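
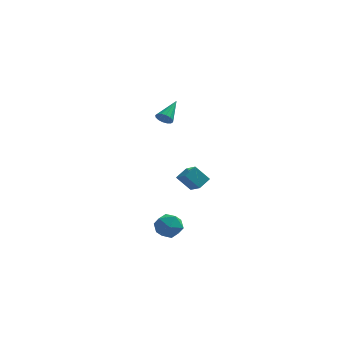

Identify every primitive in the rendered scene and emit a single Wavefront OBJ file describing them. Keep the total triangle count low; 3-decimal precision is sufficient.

v -3.363 1.674 2.488
v -2.855 1.464 2.511
v -2.857 2.986 3.332
v -2.86 1.619 2.272
v -2.999 1.789 2.091
v -3.236 1.929 2.017
v -3.507 2 2.068
v -3.739 1.984 2.232
v -3.87 1.885 2.464
v -3.866 1.729 2.703
v -3.726 1.559 2.884
v -3.49 1.42 2.958
v -3.219 1.349 2.907
v -2.986 1.365 2.743
v -2.469 -3.181 -3.335
v -1.719 -3.345 -2.837
v -2.881 -4.595 -3.183
v -2.131 -4.759 -2.685
v -2.798 -4.233 -2.347
v -2.544 -3.359 -2.441
v -2.056 -4.581 -3.579
v -1.802 -3.707 -3.673
v -1.464 -4.211 -2.988
v -1.922 -3.995 -2.227
v -2.678 -3.945 -3.793
v -3.136 -3.729 -3.032
v -2.139 3.767 -4.115
v -1.505 2.921 -3.507
v -2.991 3.796 -3.187
v -2.357 2.949 -2.579
v -1.643 4.451 -3.681
v -1.009 3.604 -3.073
v -2.495 4.479 -2.753
v -1.861 3.633 -2.145
f 2 1 4
f 2 4 3
f 4 1 5
f 4 5 3
f 5 1 6
f 5 6 3
f 6 1 7
f 6 7 3
f 7 1 8
f 7 8 3
f 8 1 9
f 8 9 3
f 9 1 10
f 9 10 3
f 10 1 11
f 10 11 3
f 11 1 12
f 11 12 3
f 12 1 13
f 12 13 3
f 13 1 14
f 13 14 3
f 14 1 2
f 14 2 3
f 15 26 20
f 15 20 16
f 15 16 22
f 15 22 25
f 15 25 26
f 16 20 24
f 20 26 19
f 26 25 17
f 25 22 21
f 22 16 23
f 18 24 19
f 18 19 17
f 18 17 21
f 18 21 23
f 18 23 24
f 19 24 20
f 17 19 26
f 21 17 25
f 23 21 22
f 24 23 16
f 28 30 27
f 31 28 27
f 27 30 29
f 29 31 27
f 28 34 30
f 32 28 31
f 32 34 28
f 30 34 29
f 33 31 29
f 29 34 33
f 33 32 31
f 34 32 33



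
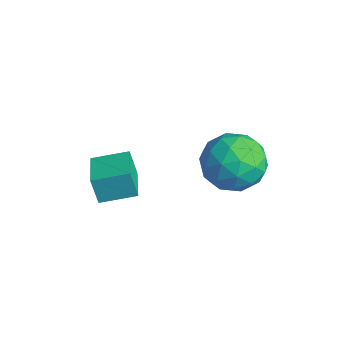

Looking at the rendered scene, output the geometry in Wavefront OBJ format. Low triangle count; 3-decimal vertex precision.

v -3.149 0.486 -1.716
v -3.33 0.368 -0.915
v -2.753 1.378 -1.494
v -2.934 1.259 -0.693
v -2.186 0.021 -1.567
v -2.367 -0.098 -0.766
v -1.79 0.912 -1.345
v -1.971 0.794 -0.544
v -0.785 3.394 -1.206
v -0.378 2.796 -0.663
v -1.822 3.604 -0.197
v -1.415 3.006 0.346
v -1.024 3.804 0.178
v -0.382 3.674 -0.446
v -1.818 2.726 -0.414
v -1.176 2.596 -1.038
v -1.016 2.383 -0.173
v -0.525 3.049 0.192
v -1.675 3.351 -1.052
v -1.184 4.017 -0.687
v -0.49 3.076 -1.023
v -1.71 3.324 0.163
v -1.48 3.792 0.064
v -1.241 3.441 0.383
v -0.493 3.592 -0.896
v -0.254 3.241 -0.577
v -0.633 3.833 -0.082
v -1.946 3.159 -0.283
v -1.707 2.808 0.036
v -0.959 2.959 -1.243
v -0.72 2.608 -0.924
v -1.567 2.567 -0.778
v -0.626 2.483 -0.416
v -1.236 2.606 0.177
v -1.472 2.442 -0.27
v -1.095 2.365 -0.636
v -0.338 2.874 -0.202
v -0.948 2.998 0.392
v -0.718 3.466 0.293
v -0.341 3.39 -0.074
v -0.713 2.632 0.086
v -1.252 3.402 -1.252
v -1.862 3.526 -0.658
v -1.859 3.01 -0.786
v -1.482 2.934 -1.153
v -0.964 3.794 -1.037
v -1.574 3.917 -0.444
v -1.105 4.035 -0.224
v -0.728 3.958 -0.59
v -1.487 3.768 -0.946
f 2 4 1
f 5 2 1
f 1 4 3
f 3 5 1
f 2 8 4
f 6 2 5
f 6 8 2
f 4 8 3
f 7 5 3
f 3 8 7
f 7 6 5
f 8 6 7
f 9 46 25
f 46 20 49
f 25 49 14
f 46 49 25
f 9 25 21
f 25 14 26
f 21 26 10
f 25 26 21
f 9 21 30
f 21 10 31
f 30 31 16
f 21 31 30
f 9 30 42
f 30 16 45
f 42 45 19
f 30 45 42
f 9 42 46
f 42 19 50
f 46 50 20
f 42 50 46
f 10 26 37
f 26 14 40
f 37 40 18
f 26 40 37
f 14 49 27
f 49 20 48
f 27 48 13
f 49 48 27
f 20 50 47
f 50 19 43
f 47 43 11
f 50 43 47
f 19 45 44
f 45 16 32
f 44 32 15
f 45 32 44
f 16 31 36
f 31 10 33
f 36 33 17
f 31 33 36
f 12 38 24
f 38 18 39
f 24 39 13
f 38 39 24
f 12 24 22
f 24 13 23
f 22 23 11
f 24 23 22
f 12 22 29
f 22 11 28
f 29 28 15
f 22 28 29
f 12 29 34
f 29 15 35
f 34 35 17
f 29 35 34
f 12 34 38
f 34 17 41
f 38 41 18
f 34 41 38
f 13 39 27
f 39 18 40
f 27 40 14
f 39 40 27
f 11 23 47
f 23 13 48
f 47 48 20
f 23 48 47
f 15 28 44
f 28 11 43
f 44 43 19
f 28 43 44
f 17 35 36
f 35 15 32
f 36 32 16
f 35 32 36
f 18 41 37
f 41 17 33
f 37 33 10
f 41 33 37



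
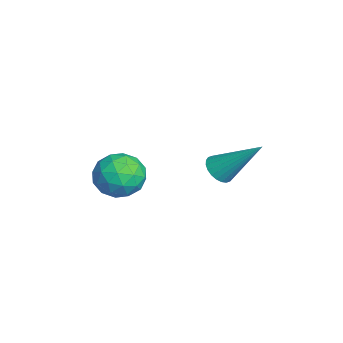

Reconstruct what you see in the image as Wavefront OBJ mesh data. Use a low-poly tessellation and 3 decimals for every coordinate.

v 1.449 0.176 -2.511
v 1.818 -0.447 -3.087
v 0.302 0.367 -3.453
v 0.671 -0.256 -4.029
v 0.329 -0.526 -3.213
v 1.038 -0.644 -2.631
v 1.082 0.564 -3.909
v 1.791 0.446 -3.327
v 1.592 -0.207 -3.951
v 1.126 -0.881 -3.521
v 0.994 0.801 -3.019
v 0.528 0.127 -2.589
v 1.734 -0.152 -2.716
v 0.386 0.072 -3.824
v 0.184 -0.087 -3.345
v 0.402 -0.453 -3.683
v 1.276 -0.268 -2.448
v 1.493 -0.634 -2.787
v 0.617 -0.681 -2.861
v 0.627 0.554 -3.753
v 0.844 0.188 -4.092
v 1.718 0.373 -2.857
v 1.936 0.007 -3.195
v 1.503 0.601 -3.679
v 1.818 -0.377 -3.563
v 1.144 -0.265 -4.117
v 1.386 0.217 -4.046
v 1.802 0.148 -3.704
v 1.545 -0.773 -3.31
v 0.87 -0.661 -3.864
v 0.669 -0.82 -3.384
v 1.086 -0.89 -3.042
v 1.412 -0.632 -3.818
v 1.25 0.581 -2.676
v 0.575 0.693 -3.23
v 1.034 0.81 -3.498
v 1.451 0.74 -3.156
v 0.976 0.185 -2.423
v 0.302 0.297 -2.977
v 0.318 -0.228 -2.836
v 0.734 -0.297 -2.494
v 0.708 0.552 -2.722
v 1.001 3.145 -3.24
v 1.496 2.832 -3.172
v 1.619 4.415 -1.88
v 1.558 2.979 -3.338
v 1.536 3.151 -3.489
v 1.432 3.323 -3.601
v 1.262 3.467 -3.659
v 1.053 3.563 -3.653
v 0.835 3.595 -3.584
v 0.643 3.558 -3.463
v 0.506 3.459 -3.307
v 0.443 3.312 -3.142
v 0.466 3.14 -2.991
v 0.57 2.968 -2.878
v 0.739 2.823 -2.82
v 0.948 2.728 -2.826
v 1.166 2.696 -2.895
v 1.358 2.732 -3.017
f 1 38 17
f 38 12 41
f 17 41 6
f 38 41 17
f 1 17 13
f 17 6 18
f 13 18 2
f 17 18 13
f 1 13 22
f 13 2 23
f 22 23 8
f 13 23 22
f 1 22 34
f 22 8 37
f 34 37 11
f 22 37 34
f 1 34 38
f 34 11 42
f 38 42 12
f 34 42 38
f 2 18 29
f 18 6 32
f 29 32 10
f 18 32 29
f 6 41 19
f 41 12 40
f 19 40 5
f 41 40 19
f 12 42 39
f 42 11 35
f 39 35 3
f 42 35 39
f 11 37 36
f 37 8 24
f 36 24 7
f 37 24 36
f 8 23 28
f 23 2 25
f 28 25 9
f 23 25 28
f 4 30 16
f 30 10 31
f 16 31 5
f 30 31 16
f 4 16 14
f 16 5 15
f 14 15 3
f 16 15 14
f 4 14 21
f 14 3 20
f 21 20 7
f 14 20 21
f 4 21 26
f 21 7 27
f 26 27 9
f 21 27 26
f 4 26 30
f 26 9 33
f 30 33 10
f 26 33 30
f 5 31 19
f 31 10 32
f 19 32 6
f 31 32 19
f 3 15 39
f 15 5 40
f 39 40 12
f 15 40 39
f 7 20 36
f 20 3 35
f 36 35 11
f 20 35 36
f 9 27 28
f 27 7 24
f 28 24 8
f 27 24 28
f 10 33 29
f 33 9 25
f 29 25 2
f 33 25 29
f 44 43 46
f 44 46 45
f 46 43 47
f 46 47 45
f 47 43 48
f 47 48 45
f 48 43 49
f 48 49 45
f 49 43 50
f 49 50 45
f 50 43 51
f 50 51 45
f 51 43 52
f 51 52 45
f 52 43 53
f 52 53 45
f 53 43 54
f 53 54 45
f 54 43 55
f 54 55 45
f 55 43 56
f 55 56 45
f 56 43 57
f 56 57 45
f 57 43 58
f 57 58 45
f 58 43 59
f 58 59 45
f 59 43 60
f 59 60 45
f 60 43 44
f 60 44 45



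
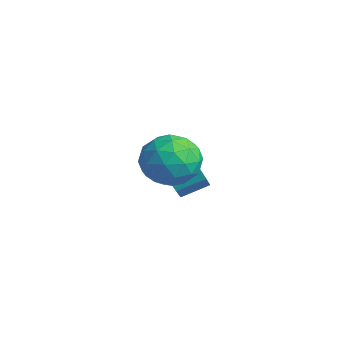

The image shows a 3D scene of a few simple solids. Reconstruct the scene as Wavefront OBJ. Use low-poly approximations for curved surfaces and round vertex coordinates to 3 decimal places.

v 3.056 0.712 1.348
v 3.992 0.013 1.733
v 1.768 -0.553 2.187
v 2.704 -1.252 2.572
v 2.523 -0.14 3.066
v 3.319 0.642 2.548
v 2.441 -1.182 1.372
v 3.237 -0.4 0.854
v 3.613 -1.157 1.748
v 3.663 -0.513 2.795
v 2.097 -0.027 1.125
v 2.147 0.617 2.172
v 3.637 0.473 1.467
v 2.123 -1.013 2.453
v 2.016 -0.36 2.744
v 2.567 -0.77 2.97
v 3.241 0.843 1.946
v 3.792 0.432 2.172
v 2.928 0.342 2.956
v 1.968 -0.972 1.748
v 2.519 -1.383 1.974
v 3.193 0.23 0.95
v 3.744 -0.18 1.176
v 2.832 -0.882 0.964
v 3.964 -0.625 1.702
v 3.207 -1.368 2.195
v 3.053 -1.327 1.49
v 3.521 -0.868 1.185
v 3.994 -0.247 2.317
v 3.237 -0.99 2.81
v 3.13 -0.337 3.101
v 3.598 0.123 2.796
v 3.771 -0.935 2.326
v 2.523 0.45 1.11
v 1.766 -0.293 1.603
v 2.162 -0.663 1.124
v 2.63 -0.203 0.819
v 2.553 0.828 1.725
v 1.796 0.085 2.218
v 2.239 0.328 2.735
v 2.707 0.787 2.43
v 1.989 0.395 1.594
v -1.22 1.617 -1.574
v -0.75 1.117 -0.74
v -0.49 2.242 -0.212
v -0.96 2.743 -1.046
v -0.313 1.21 -1.153
v -0.053 2.335 -0.625
v -0.164 1.432 -1.7
v 0.097 2.557 -1.171
v -0.35 1.713 -2.207
v -0.089 2.838 -1.678
v -0.812 1.964 -2.512
v -0.552 3.089 -1.984
v -1.404 2.105 -2.52
v -1.144 3.23 -1.992
v -1.938 2.091 -2.228
v -1.677 3.216 -1.7
v -2.244 1.927 -1.728
v -1.983 3.052 -1.2
v -2.224 1.665 -1.179
v -1.964 2.79 -0.651
v -1.886 1.387 -0.756
v -1.626 2.512 -0.227
v -1.337 1.183 -0.592
v -1.076 2.308 -0.064
f 1 38 17
f 38 12 41
f 17 41 6
f 38 41 17
f 1 17 13
f 17 6 18
f 13 18 2
f 17 18 13
f 1 13 22
f 13 2 23
f 22 23 8
f 13 23 22
f 1 22 34
f 22 8 37
f 34 37 11
f 22 37 34
f 1 34 38
f 34 11 42
f 38 42 12
f 34 42 38
f 2 18 29
f 18 6 32
f 29 32 10
f 18 32 29
f 6 41 19
f 41 12 40
f 19 40 5
f 41 40 19
f 12 42 39
f 42 11 35
f 39 35 3
f 42 35 39
f 11 37 36
f 37 8 24
f 36 24 7
f 37 24 36
f 8 23 28
f 23 2 25
f 28 25 9
f 23 25 28
f 4 30 16
f 30 10 31
f 16 31 5
f 30 31 16
f 4 16 14
f 16 5 15
f 14 15 3
f 16 15 14
f 4 14 21
f 14 3 20
f 21 20 7
f 14 20 21
f 4 21 26
f 21 7 27
f 26 27 9
f 21 27 26
f 4 26 30
f 26 9 33
f 30 33 10
f 26 33 30
f 5 31 19
f 31 10 32
f 19 32 6
f 31 32 19
f 3 15 39
f 15 5 40
f 39 40 12
f 15 40 39
f 7 20 36
f 20 3 35
f 36 35 11
f 20 35 36
f 9 27 28
f 27 7 24
f 28 24 8
f 27 24 28
f 10 33 29
f 33 9 25
f 29 25 2
f 33 25 29
f 44 43 47
f 44 47 45
f 45 47 48
f 45 48 46
f 47 43 49
f 47 49 48
f 48 49 50
f 48 50 46
f 49 43 51
f 49 51 50
f 50 51 52
f 50 52 46
f 51 43 53
f 51 53 52
f 52 53 54
f 52 54 46
f 53 43 55
f 53 55 54
f 54 55 56
f 54 56 46
f 55 43 57
f 55 57 56
f 56 57 58
f 56 58 46
f 57 43 59
f 57 59 58
f 58 59 60
f 58 60 46
f 59 43 61
f 59 61 60
f 60 61 62
f 60 62 46
f 61 43 63
f 61 63 62
f 62 63 64
f 62 64 46
f 63 43 65
f 63 65 64
f 64 65 66
f 64 66 46
f 65 43 44
f 65 44 66
f 66 44 45
f 66 45 46



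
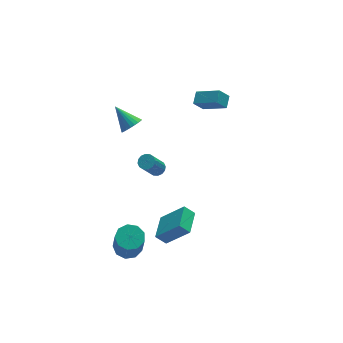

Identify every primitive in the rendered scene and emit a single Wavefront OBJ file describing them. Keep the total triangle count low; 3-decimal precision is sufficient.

v -3.393 -2.518 -3.333
v -2.773 -2.028 -3.08
v -2.907 -2.812 -1.234
v -3.527 -3.302 -1.487
v -3.271 -1.766 -3.004
v -3.405 -2.55 -1.159
v -3.826 -1.855 -3.083
v -3.96 -2.64 -1.237
v -4.179 -2.255 -3.278
v -4.312 -3.04 -1.432
v -4.164 -2.778 -3.499
v -4.297 -3.562 -1.653
v -3.788 -3.179 -3.642
v -3.922 -3.963 -1.797
v -3.228 -3.271 -3.641
v -3.361 -4.055 -1.795
v -2.745 -3.01 -3.495
v -2.879 -3.794 -1.649
v -2.565 -2.519 -3.274
v -2.699 -3.303 -1.428
v 4.511 2.674 1.472
v 3.889 2.666 2.242
v 3.519 3.761 0.682
v 2.897 3.753 1.452
v 4.943 3.327 1.828
v 4.321 3.319 2.598
v 3.951 4.414 1.038
v 3.329 4.406 1.808
v 0.171 2.455 -2.506
v 0.497 2.761 -2.221
v -0.324 2.23 -0.71
v -0.651 1.925 -0.994
v 0.283 2.922 -2.281
v -0.538 2.391 -0.77
v 0.039 2.958 -2.401
v -0.783 2.427 -0.89
v -0.17 2.859 -2.549
v -0.991 2.328 -1.038
v -0.287 2.652 -2.685
v -1.109 2.121 -1.174
v -0.282 2.393 -2.774
v -1.103 1.862 -1.263
v -0.156 2.15 -2.79
v -0.977 1.619 -1.279
v 0.058 1.989 -2.73
v -0.763 1.458 -1.219
v 0.303 1.953 -2.61
v -0.519 1.422 -1.099
v 0.511 2.052 -2.462
v -0.31 1.521 -0.951
v 0.629 2.259 -2.326
v -0.193 1.728 -0.815
v 0.623 2.518 -2.237
v -0.198 1.987 -0.726
v -2.273 -3.846 -1.4
v -1.18 -4.59 0.034
v -1.474 -2.543 -1.332
v -0.382 -3.287 0.101
v -1.758 -4.133 -1.941
v -0.666 -4.877 -0.508
v -0.96 -2.83 -1.874
v 0.133 -3.574 -0.44
v -1.678 1.347 3.408
v -1.208 1.179 3.886
v -2.242 2.453 4.352
v -1.076 1.367 3.745
v -1.035 1.551 3.553
v -1.092 1.704 3.339
v -1.238 1.803 3.136
v -1.451 1.833 2.974
v -1.698 1.788 2.878
v -1.943 1.676 2.863
v -2.147 1.514 2.931
v -2.28 1.327 3.071
v -2.321 1.142 3.263
v -2.264 0.989 3.477
v -2.118 0.89 3.68
v -1.905 0.861 3.842
v -1.657 0.905 3.938
v -1.413 1.017 3.953
f 2 1 5
f 2 5 3
f 3 5 6
f 3 6 4
f 5 1 7
f 5 7 6
f 6 7 8
f 6 8 4
f 7 1 9
f 7 9 8
f 8 9 10
f 8 10 4
f 9 1 11
f 9 11 10
f 10 11 12
f 10 12 4
f 11 1 13
f 11 13 12
f 12 13 14
f 12 14 4
f 13 1 15
f 13 15 14
f 14 15 16
f 14 16 4
f 15 1 17
f 15 17 16
f 16 17 18
f 16 18 4
f 17 1 19
f 17 19 18
f 18 19 20
f 18 20 4
f 19 1 2
f 19 2 20
f 20 2 3
f 20 3 4
f 22 24 21
f 25 22 21
f 21 24 23
f 23 25 21
f 22 28 24
f 26 22 25
f 26 28 22
f 24 28 23
f 27 25 23
f 23 28 27
f 27 26 25
f 28 26 27
f 30 29 33
f 30 33 31
f 31 33 34
f 31 34 32
f 33 29 35
f 33 35 34
f 34 35 36
f 34 36 32
f 35 29 37
f 35 37 36
f 36 37 38
f 36 38 32
f 37 29 39
f 37 39 38
f 38 39 40
f 38 40 32
f 39 29 41
f 39 41 40
f 40 41 42
f 40 42 32
f 41 29 43
f 41 43 42
f 42 43 44
f 42 44 32
f 43 29 45
f 43 45 44
f 44 45 46
f 44 46 32
f 45 29 47
f 45 47 46
f 46 47 48
f 46 48 32
f 47 29 49
f 47 49 48
f 48 49 50
f 48 50 32
f 49 29 51
f 49 51 50
f 50 51 52
f 50 52 32
f 51 29 53
f 51 53 52
f 52 53 54
f 52 54 32
f 53 29 30
f 53 30 54
f 54 30 31
f 54 31 32
f 56 58 55
f 59 56 55
f 55 58 57
f 57 59 55
f 56 62 58
f 60 56 59
f 60 62 56
f 58 62 57
f 61 59 57
f 57 62 61
f 61 60 59
f 62 60 61
f 64 63 66
f 64 66 65
f 66 63 67
f 66 67 65
f 67 63 68
f 67 68 65
f 68 63 69
f 68 69 65
f 69 63 70
f 69 70 65
f 70 63 71
f 70 71 65
f 71 63 72
f 71 72 65
f 72 63 73
f 72 73 65
f 73 63 74
f 73 74 65
f 74 63 75
f 74 75 65
f 75 63 76
f 75 76 65
f 76 63 77
f 76 77 65
f 77 63 78
f 77 78 65
f 78 63 79
f 78 79 65
f 79 63 80
f 79 80 65
f 80 63 64
f 80 64 65



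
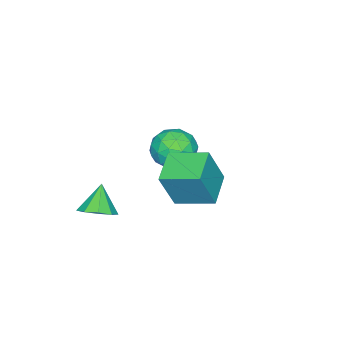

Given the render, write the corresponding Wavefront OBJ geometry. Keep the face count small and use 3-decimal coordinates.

v 0.672 1.635 -0.521
v 1.331 1.329 1.224
v 0.288 3.236 -0.095
v 0.947 2.93 1.65
v 2.073 2.09 -0.97
v 2.732 1.784 0.775
v 1.689 3.691 -0.544
v 2.348 3.385 1.201
v 2.547 -1.224 -2.602
v 3.099 -0.787 -2.126
v 1.793 -1.496 -1.478
v 2.681 -0.433 -2.321
v 2.2 -0.45 -2.648
v 1.881 -0.829 -2.953
v 1.874 -1.393 -3.094
v 2.182 -1.878 -3.004
v 2.66 -2.057 -2.727
v 3.086 -1.847 -2.391
v 3.259 -1.345 -2.154
v -3.217 -1.014 -2.341
v -2.658 -0.1 -2.494
v -2.182 -1.42 -0.986
v -1.623 -0.506 -1.139
v -2.643 -0.462 -0.78
v -3.283 -0.212 -1.617
v -1.557 -1.308 -1.863
v -2.197 -1.058 -2.7
v -1.632 -0.281 -2.199
v -2.303 0.241 -1.529
v -2.537 -1.761 -1.951
v -3.208 -1.239 -1.281
v -3.028 -0.521 -2.536
v -1.812 -0.999 -0.944
v -2.412 -0.973 -0.732
v -2.083 -0.436 -0.822
v -3.396 -0.587 -2.021
v -3.067 -0.05 -2.111
v -3.059 -0.263 -1.103
v -1.773 -1.47 -1.369
v -1.444 -0.933 -1.459
v -2.757 -1.084 -2.658
v -2.428 -0.547 -2.748
v -1.781 -1.257 -2.377
v -2.097 -0.091 -2.453
v -1.488 -0.329 -1.657
v -1.449 -0.801 -2.082
v -1.825 -0.654 -2.574
v -2.491 0.217 -2.059
v -1.883 -0.022 -1.263
v -2.483 0.004 -1.052
v -2.859 0.151 -1.544
v -1.888 0.11 -1.886
v -2.957 -1.498 -2.217
v -2.349 -1.737 -1.421
v -1.981 -1.671 -1.936
v -2.357 -1.524 -2.428
v -3.352 -1.191 -1.823
v -2.743 -1.429 -1.027
v -3.015 -0.866 -0.906
v -3.391 -0.719 -1.398
v -2.952 -1.63 -1.594
f 2 4 1
f 5 2 1
f 1 4 3
f 3 5 1
f 2 8 4
f 6 2 5
f 6 8 2
f 4 8 3
f 7 5 3
f 3 8 7
f 7 6 5
f 8 6 7
f 10 9 12
f 10 12 11
f 12 9 13
f 12 13 11
f 13 9 14
f 13 14 11
f 14 9 15
f 14 15 11
f 15 9 16
f 15 16 11
f 16 9 17
f 16 17 11
f 17 9 18
f 17 18 11
f 18 9 19
f 18 19 11
f 19 9 10
f 19 10 11
f 20 57 36
f 57 31 60
f 36 60 25
f 57 60 36
f 20 36 32
f 36 25 37
f 32 37 21
f 36 37 32
f 20 32 41
f 32 21 42
f 41 42 27
f 32 42 41
f 20 41 53
f 41 27 56
f 53 56 30
f 41 56 53
f 20 53 57
f 53 30 61
f 57 61 31
f 53 61 57
f 21 37 48
f 37 25 51
f 48 51 29
f 37 51 48
f 25 60 38
f 60 31 59
f 38 59 24
f 60 59 38
f 31 61 58
f 61 30 54
f 58 54 22
f 61 54 58
f 30 56 55
f 56 27 43
f 55 43 26
f 56 43 55
f 27 42 47
f 42 21 44
f 47 44 28
f 42 44 47
f 23 49 35
f 49 29 50
f 35 50 24
f 49 50 35
f 23 35 33
f 35 24 34
f 33 34 22
f 35 34 33
f 23 33 40
f 33 22 39
f 40 39 26
f 33 39 40
f 23 40 45
f 40 26 46
f 45 46 28
f 40 46 45
f 23 45 49
f 45 28 52
f 49 52 29
f 45 52 49
f 24 50 38
f 50 29 51
f 38 51 25
f 50 51 38
f 22 34 58
f 34 24 59
f 58 59 31
f 34 59 58
f 26 39 55
f 39 22 54
f 55 54 30
f 39 54 55
f 28 46 47
f 46 26 43
f 47 43 27
f 46 43 47
f 29 52 48
f 52 28 44
f 48 44 21
f 52 44 48



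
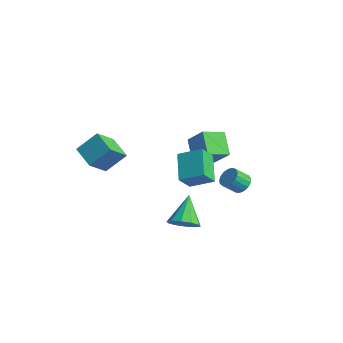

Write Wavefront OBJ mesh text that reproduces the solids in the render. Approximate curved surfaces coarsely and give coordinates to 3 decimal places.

v -4.998 -3.85 -0.741
v -4.647 -5.165 0.374
v -4.51 -2.723 0.434
v -4.159 -4.038 1.55
v -3.461 -3.922 -1.31
v -3.11 -5.237 -0.194
v -2.973 -2.795 -0.134
v -2.622 -4.11 0.981
v 1.334 2.301 -2.081
v 2.041 2.237 -1.956
v 1.832 1.415 -1.194
v 1.126 1.479 -1.319
v 1.938 2.474 -1.728
v 1.729 1.653 -0.967
v 1.697 2.672 -1.581
v 1.488 1.85 -0.82
v 1.373 2.785 -1.549
v 1.164 1.963 -0.787
v 1.04 2.786 -1.638
v 0.831 1.964 -0.876
v 0.774 2.677 -1.829
v 0.566 1.855 -1.067
v 0.637 2.481 -2.077
v 0.429 1.659 -1.315
v 0.66 2.244 -2.327
v 0.451 1.422 -1.565
v 0.837 2.021 -2.52
v 0.628 1.199 -1.758
v 1.128 1.861 -2.612
v 0.919 1.039 -1.85
v 1.466 1.802 -2.583
v 1.258 0.98 -1.821
v 1.774 1.858 -2.439
v 1.566 1.036 -1.677
v 1.982 2.015 -2.213
v 1.773 1.193 -1.451
v 2.645 -2.651 -2.935
v 3.166 -1.86 -3.142
v 1.655 -1.609 -1.445
v 2.67 -1.849 -3.479
v 2.165 -2.145 -3.608
v 1.843 -2.634 -3.48
v 1.828 -3.13 -3.143
v 2.125 -3.443 -2.727
v 2.62 -3.453 -2.39
v 3.125 -3.157 -2.261
v 3.447 -2.668 -2.389
v 3.463 -2.173 -2.726
v -1.298 0.306 0.993
v -0.137 0.543 2.155
v -1.145 1.73 0.549
v 0.016 1.968 1.711
v -0.096 -0.168 -0.111
v 1.065 0.07 1.051
v 0.057 1.257 -0.555
v 1.218 1.494 0.607
v 1.911 -1.853 1.588
v 2.103 -2.707 2.522
v 2.961 -0.923 2.222
v 3.153 -1.777 3.156
v 3.307 -2.703 0.524
v 3.499 -3.557 1.458
v 4.357 -1.773 1.158
v 4.549 -2.627 2.092
f 2 4 1
f 5 2 1
f 1 4 3
f 3 5 1
f 2 8 4
f 6 2 5
f 6 8 2
f 4 8 3
f 7 5 3
f 3 8 7
f 7 6 5
f 8 6 7
f 10 9 13
f 10 13 11
f 11 13 14
f 11 14 12
f 13 9 15
f 13 15 14
f 14 15 16
f 14 16 12
f 15 9 17
f 15 17 16
f 16 17 18
f 16 18 12
f 17 9 19
f 17 19 18
f 18 19 20
f 18 20 12
f 19 9 21
f 19 21 20
f 20 21 22
f 20 22 12
f 21 9 23
f 21 23 22
f 22 23 24
f 22 24 12
f 23 9 25
f 23 25 24
f 24 25 26
f 24 26 12
f 25 9 27
f 25 27 26
f 26 27 28
f 26 28 12
f 27 9 29
f 27 29 28
f 28 29 30
f 28 30 12
f 29 9 31
f 29 31 30
f 30 31 32
f 30 32 12
f 31 9 33
f 31 33 32
f 32 33 34
f 32 34 12
f 33 9 35
f 33 35 34
f 34 35 36
f 34 36 12
f 35 9 10
f 35 10 36
f 36 10 11
f 36 11 12
f 38 37 40
f 38 40 39
f 40 37 41
f 40 41 39
f 41 37 42
f 41 42 39
f 42 37 43
f 42 43 39
f 43 37 44
f 43 44 39
f 44 37 45
f 44 45 39
f 45 37 46
f 45 46 39
f 46 37 47
f 46 47 39
f 47 37 48
f 47 48 39
f 48 37 38
f 48 38 39
f 50 52 49
f 53 50 49
f 49 52 51
f 51 53 49
f 50 56 52
f 54 50 53
f 54 56 50
f 52 56 51
f 55 53 51
f 51 56 55
f 55 54 53
f 56 54 55
f 58 60 57
f 61 58 57
f 57 60 59
f 59 61 57
f 58 64 60
f 62 58 61
f 62 64 58
f 60 64 59
f 63 61 59
f 59 64 63
f 63 62 61
f 64 62 63



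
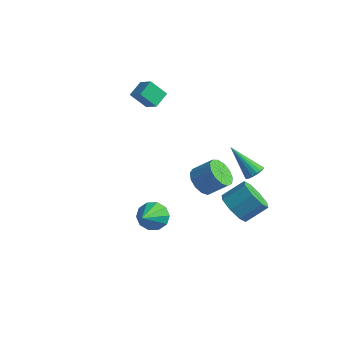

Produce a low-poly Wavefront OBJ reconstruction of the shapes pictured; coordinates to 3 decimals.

v -2.677 2.394 1.815
v -3.358 1.902 2.728
v -2.738 3.326 2.272
v -3.418 2.834 3.184
v -1.802 2.186 2.356
v -2.482 1.694 3.268
v -1.862 3.118 2.812
v -2.543 2.626 3.725
v 3.29 2.183 -3.271
v 3.636 2.677 -4.093
v 4.337 3.652 -3.211
v 3.99 3.157 -2.389
v 2.947 2.951 -3.848
v 3.648 3.926 -2.966
v 2.459 2.774 -3.265
v 3.16 3.749 -2.383
v 2.457 2.251 -2.686
v 3.158 3.226 -1.803
v 2.943 1.688 -2.449
v 3.644 2.663 -1.567
v 3.632 1.414 -2.694
v 4.333 2.389 -1.812
v 4.12 1.591 -3.277
v 4.821 2.566 -2.395
v 4.122 2.114 -3.857
v 4.823 3.089 -2.974
v 1.417 -2.029 -2.157
v 2.235 -1.918 -2.433
v 2.003 -3.571 -1.043
v 2.168 -1.623 -1.989
v 1.814 -1.482 -1.609
v 1.309 -1.551 -1.439
v 0.845 -1.802 -1.543
v 0.6 -2.141 -1.881
v 0.667 -2.436 -2.325
v 1.02 -2.577 -2.705
v 1.525 -2.508 -2.876
v 1.989 -2.257 -2.772
v 4.668 2.04 0.285
v 5.091 2.025 0.667
v 3.312 1.8 1.775
v 5.027 2.29 0.651
v 4.88 2.497 0.551
v 4.685 2.6 0.39
v 4.486 2.574 0.205
v 4.329 2.426 0.038
v 4.25 2.189 -0.072
v 4.266 1.918 -0.101
v 4.375 1.675 -0.041
v 4.551 1.516 0.093
v 4.754 1.476 0.272
v 4.937 1.566 0.453
v 5.059 1.764 0.595
v 0.319 3.286 -3.276
v 0.914 3.433 -3.975
v 1.836 3.941 -3.083
v 1.241 3.794 -2.384
v 0.629 3.87 -3.93
v 1.551 4.379 -3.038
v 0.245 4.122 -3.677
v 1.168 4.63 -2.785
v -0.115 4.108 -3.296
v 0.807 4.617 -2.405
v -0.337 3.833 -2.91
v 0.585 4.342 -2.018
v -0.352 3.385 -2.639
v 0.571 3.893 -1.747
v -0.153 2.905 -2.571
v 0.769 3.413 -1.679
v 0.196 2.546 -2.726
v 1.118 3.054 -1.835
v 0.583 2.421 -3.056
v 1.505 2.93 -2.165
v 0.887 2.572 -3.456
v 1.809 3.08 -2.564
v 1.01 2.949 -3.799
v 1.932 3.457 -2.907
f 2 4 1
f 5 2 1
f 1 4 3
f 3 5 1
f 2 8 4
f 6 2 5
f 6 8 2
f 4 8 3
f 7 5 3
f 3 8 7
f 7 6 5
f 8 6 7
f 10 9 13
f 10 13 11
f 11 13 14
f 11 14 12
f 13 9 15
f 13 15 14
f 14 15 16
f 14 16 12
f 15 9 17
f 15 17 16
f 16 17 18
f 16 18 12
f 17 9 19
f 17 19 18
f 18 19 20
f 18 20 12
f 19 9 21
f 19 21 20
f 20 21 22
f 20 22 12
f 21 9 23
f 21 23 22
f 22 23 24
f 22 24 12
f 23 9 25
f 23 25 24
f 24 25 26
f 24 26 12
f 25 9 10
f 25 10 26
f 26 10 11
f 26 11 12
f 28 27 30
f 28 30 29
f 30 27 31
f 30 31 29
f 31 27 32
f 31 32 29
f 32 27 33
f 32 33 29
f 33 27 34
f 33 34 29
f 34 27 35
f 34 35 29
f 35 27 36
f 35 36 29
f 36 27 37
f 36 37 29
f 37 27 38
f 37 38 29
f 38 27 28
f 38 28 29
f 40 39 42
f 40 42 41
f 42 39 43
f 42 43 41
f 43 39 44
f 43 44 41
f 44 39 45
f 44 45 41
f 45 39 46
f 45 46 41
f 46 39 47
f 46 47 41
f 47 39 48
f 47 48 41
f 48 39 49
f 48 49 41
f 49 39 50
f 49 50 41
f 50 39 51
f 50 51 41
f 51 39 52
f 51 52 41
f 52 39 53
f 52 53 41
f 53 39 40
f 53 40 41
f 55 54 58
f 55 58 56
f 56 58 59
f 56 59 57
f 58 54 60
f 58 60 59
f 59 60 61
f 59 61 57
f 60 54 62
f 60 62 61
f 61 62 63
f 61 63 57
f 62 54 64
f 62 64 63
f 63 64 65
f 63 65 57
f 64 54 66
f 64 66 65
f 65 66 67
f 65 67 57
f 66 54 68
f 66 68 67
f 67 68 69
f 67 69 57
f 68 54 70
f 68 70 69
f 69 70 71
f 69 71 57
f 70 54 72
f 70 72 71
f 71 72 73
f 71 73 57
f 72 54 74
f 72 74 73
f 73 74 75
f 73 75 57
f 74 54 76
f 74 76 75
f 75 76 77
f 75 77 57
f 76 54 55
f 76 55 77
f 77 55 56
f 77 56 57



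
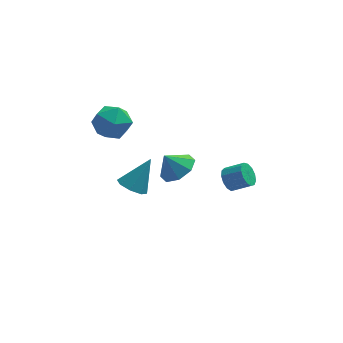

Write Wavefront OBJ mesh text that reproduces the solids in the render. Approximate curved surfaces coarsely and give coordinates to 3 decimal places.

v 3.158 3.099 -3.883
v 3.453 2.786 -4.485
v 4.437 2.547 -3.879
v 4.142 2.861 -3.277
v 3.559 3.189 -4.499
v 4.543 2.95 -3.892
v 3.538 3.563 -4.317
v 4.522 3.325 -3.71
v 3.396 3.791 -3.997
v 4.38 3.552 -3.391
v 3.179 3.798 -3.641
v 4.162 3.56 -3.035
v 2.955 3.584 -3.362
v 3.939 3.346 -2.756
v 2.795 3.216 -3.249
v 3.779 2.978 -2.642
v 2.751 2.811 -3.336
v 3.735 2.572 -2.73
v 2.836 2.497 -3.598
v 3.82 2.259 -2.991
v 3.023 2.375 -3.95
v 4.007 2.136 -3.343
v 3.253 2.482 -4.28
v 4.237 2.244 -3.674
v -1.834 -1.731 -0.04
v -1.266 -1.4 -0.531
v -0.906 -1.069 1.48
v -1.74 -1.006 -0.413
v -2.269 -1.037 -0.076
v -2.543 -1.475 0.281
v -2.401 -2.062 0.45
v -1.927 -2.456 0.332
v -1.398 -2.425 -0.004
v -1.124 -1.987 -0.361
v -2.869 3.262 0.912
v -2.013 3.137 1.679
v -3.487 1.543 1.321
v -2.631 1.418 2.088
v -3.489 2.166 2.296
v -3.107 3.228 2.043
v -2.393 1.452 0.957
v -2.011 2.514 0.704
v -1.719 2.018 1.707
v -2.395 2.459 2.534
v -3.105 2.221 0.466
v -3.781 2.662 1.293
v 0.55 3.441 -3.184
v 1.208 2.706 -2.745
v -0.15 3.439 -2.136
v 1.447 3.48 -2.583
v 1.161 4.232 -2.773
v 0.517 4.521 -3.203
v -0.108 4.177 -3.622
v -0.347 3.402 -3.784
v -0.06 2.651 -3.594
v 0.584 2.362 -3.164
f 2 1 5
f 2 5 3
f 3 5 6
f 3 6 4
f 5 1 7
f 5 7 6
f 6 7 8
f 6 8 4
f 7 1 9
f 7 9 8
f 8 9 10
f 8 10 4
f 9 1 11
f 9 11 10
f 10 11 12
f 10 12 4
f 11 1 13
f 11 13 12
f 12 13 14
f 12 14 4
f 13 1 15
f 13 15 14
f 14 15 16
f 14 16 4
f 15 1 17
f 15 17 16
f 16 17 18
f 16 18 4
f 17 1 19
f 17 19 18
f 18 19 20
f 18 20 4
f 19 1 21
f 19 21 20
f 20 21 22
f 20 22 4
f 21 1 23
f 21 23 22
f 22 23 24
f 22 24 4
f 23 1 2
f 23 2 24
f 24 2 3
f 24 3 4
f 26 25 28
f 26 28 27
f 28 25 29
f 28 29 27
f 29 25 30
f 29 30 27
f 30 25 31
f 30 31 27
f 31 25 32
f 31 32 27
f 32 25 33
f 32 33 27
f 33 25 34
f 33 34 27
f 34 25 26
f 34 26 27
f 35 46 40
f 35 40 36
f 35 36 42
f 35 42 45
f 35 45 46
f 36 40 44
f 40 46 39
f 46 45 37
f 45 42 41
f 42 36 43
f 38 44 39
f 38 39 37
f 38 37 41
f 38 41 43
f 38 43 44
f 39 44 40
f 37 39 46
f 41 37 45
f 43 41 42
f 44 43 36
f 48 47 50
f 48 50 49
f 50 47 51
f 50 51 49
f 51 47 52
f 51 52 49
f 52 47 53
f 52 53 49
f 53 47 54
f 53 54 49
f 54 47 55
f 54 55 49
f 55 47 56
f 55 56 49
f 56 47 48
f 56 48 49



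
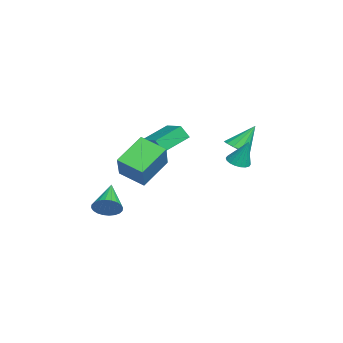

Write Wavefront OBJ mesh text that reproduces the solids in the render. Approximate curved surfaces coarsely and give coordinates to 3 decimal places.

v -0.93 3.205 -1.42
v -0.428 2.782 -1.362
v -0.67 3.715 0.02
v -0.298 3.022 -1.47
v -0.294 3.299 -1.569
v -0.416 3.557 -1.638
v -0.64 3.746 -1.664
v -0.921 3.827 -1.642
v -1.204 3.785 -1.576
v -1.433 3.629 -1.479
v -1.563 3.388 -1.37
v -1.567 3.112 -1.272
v -1.445 2.854 -1.203
v -1.221 2.665 -1.177
v -0.94 2.584 -1.199
v -0.657 2.625 -1.265
v -1.422 -2.785 -2.466
v -2.645 -1.613 -1.349
v -0.721 -1.513 -3.034
v -1.944 -0.34 -1.916
v -0.156 -2.84 -1.024
v -1.379 -1.667 0.094
v 0.545 -1.567 -1.591
v -0.678 -0.395 -0.474
v -3.097 3.204 -1.332
v -2.71 2.688 -0.875
v -3.483 4.156 0.072
v -2.411 2.993 -1.001
v -2.33 3.365 -1.231
v -2.493 3.686 -1.494
v -2.847 3.854 -1.705
v -3.281 3.815 -1.797
v -3.656 3.582 -1.742
v -3.854 3.229 -1.557
v -3.811 2.868 -1.3
v -3.542 2.613 -1.053
v -3.132 2.546 -0.895
v 3.52 -3.211 -2.728
v 3.807 -3.58 -2.116
v 1.9 -3.049 -1.872
v 3.871 -3.294 -2.048
v 3.882 -2.996 -2.084
v 3.838 -2.731 -2.217
v 3.746 -2.539 -2.429
v 3.619 -2.449 -2.686
v 3.477 -2.475 -2.949
v 3.342 -2.613 -3.179
v 3.234 -2.842 -3.34
v 3.169 -3.128 -3.408
v 3.158 -3.426 -3.373
v 3.202 -3.691 -3.239
v 3.295 -3.884 -3.028
v 3.421 -3.974 -2.771
v 3.563 -3.947 -2.507
v 3.699 -3.809 -2.277
v -3.598 -1.212 -1.732
v -3.66 -1.666 -0.98
v -4.412 0.075 -1.023
v -4.475 -0.379 -0.271
v -1.985 -0.501 -1.169
v -2.048 -0.955 -0.417
v -2.8 0.786 -0.46
v -2.862 0.332 0.292
f 2 1 4
f 2 4 3
f 4 1 5
f 4 5 3
f 5 1 6
f 5 6 3
f 6 1 7
f 6 7 3
f 7 1 8
f 7 8 3
f 8 1 9
f 8 9 3
f 9 1 10
f 9 10 3
f 10 1 11
f 10 11 3
f 11 1 12
f 11 12 3
f 12 1 13
f 12 13 3
f 13 1 14
f 13 14 3
f 14 1 15
f 14 15 3
f 15 1 16
f 15 16 3
f 16 1 2
f 16 2 3
f 18 20 17
f 21 18 17
f 17 20 19
f 19 21 17
f 18 24 20
f 22 18 21
f 22 24 18
f 20 24 19
f 23 21 19
f 19 24 23
f 23 22 21
f 24 22 23
f 26 25 28
f 26 28 27
f 28 25 29
f 28 29 27
f 29 25 30
f 29 30 27
f 30 25 31
f 30 31 27
f 31 25 32
f 31 32 27
f 32 25 33
f 32 33 27
f 33 25 34
f 33 34 27
f 34 25 35
f 34 35 27
f 35 25 36
f 35 36 27
f 36 25 37
f 36 37 27
f 37 25 26
f 37 26 27
f 39 38 41
f 39 41 40
f 41 38 42
f 41 42 40
f 42 38 43
f 42 43 40
f 43 38 44
f 43 44 40
f 44 38 45
f 44 45 40
f 45 38 46
f 45 46 40
f 46 38 47
f 46 47 40
f 47 38 48
f 47 48 40
f 48 38 49
f 48 49 40
f 49 38 50
f 49 50 40
f 50 38 51
f 50 51 40
f 51 38 52
f 51 52 40
f 52 38 53
f 52 53 40
f 53 38 54
f 53 54 40
f 54 38 55
f 54 55 40
f 55 38 39
f 55 39 40
f 57 59 56
f 60 57 56
f 56 59 58
f 58 60 56
f 57 63 59
f 61 57 60
f 61 63 57
f 59 63 58
f 62 60 58
f 58 63 62
f 62 61 60
f 63 61 62



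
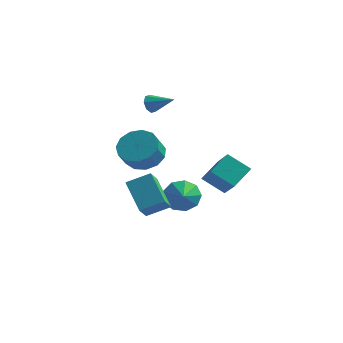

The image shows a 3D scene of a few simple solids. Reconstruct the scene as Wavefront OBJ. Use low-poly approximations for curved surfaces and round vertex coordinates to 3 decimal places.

v -1.977 1.849 -2.324
v -1.455 2.456 -1.742
v -1.403 0.831 -1.776
v -2.038 2.291 -1.44
v -2.592 1.918 -1.552
v -2.859 1.513 -2.024
v -2.712 1.265 -2.637
v -2.222 1.29 -3.104
v -1.617 1.577 -3.205
v -1.18 1.99 -2.894
v -1.116 2.338 -2.317
v -2.098 -1.995 2.248
v -1.2 -1.553 2.627
v -1.204 -2.304 3.511
v -2.102 -2.745 3.132
v -1.657 -1.252 2.88
v -1.661 -2.003 3.764
v -2.254 -1.187 2.933
v -2.258 -1.938 3.817
v -2.802 -1.379 2.768
v -2.806 -2.13 3.652
v -3.126 -1.765 2.438
v -3.13 -2.516 3.322
v -3.124 -2.225 2.048
v -3.127 -2.976 2.932
v -2.796 -2.611 1.721
v -2.8 -3.362 2.605
v -2.246 -2.802 1.562
v -2.25 -3.553 2.446
v -1.65 -2.736 1.62
v -1.654 -3.487 2.504
v -1.196 -2.435 1.878
v -1.2 -3.186 2.762
v -1.028 -1.994 2.253
v -1.032 -2.745 3.137
v -3.016 -2.242 0.232
v -1.978 -1.614 0.8
v -3.105 -1.375 -0.564
v -2.067 -0.747 0.005
v -1.773 -3.213 -0.965
v -0.735 -2.585 -0.396
v -1.862 -2.346 -1.76
v -0.824 -1.718 -1.192
v -4.194 2.79 3.352
v -3.997 2.473 2.882
v -2.866 2.79 3.908
v -3.968 2.926 2.813
v -4.072 3.299 3.06
v -4.247 3.374 3.478
v -4.391 3.106 3.822
v -4.42 2.653 3.891
v -4.316 2.28 3.644
v -4.141 2.205 3.226
v -0.379 3.5 -2.526
v -1.594 3.312 -1.667
v -0.002 4.69 -1.732
v -1.217 4.502 -0.873
v 0.677 2.338 -1.287
v -0.538 2.15 -0.428
v 1.054 3.528 -0.493
v -0.161 3.34 0.366
f 2 1 4
f 2 4 3
f 4 1 5
f 4 5 3
f 5 1 6
f 5 6 3
f 6 1 7
f 6 7 3
f 7 1 8
f 7 8 3
f 8 1 9
f 8 9 3
f 9 1 10
f 9 10 3
f 10 1 11
f 10 11 3
f 11 1 2
f 11 2 3
f 13 12 16
f 13 16 14
f 14 16 17
f 14 17 15
f 16 12 18
f 16 18 17
f 17 18 19
f 17 19 15
f 18 12 20
f 18 20 19
f 19 20 21
f 19 21 15
f 20 12 22
f 20 22 21
f 21 22 23
f 21 23 15
f 22 12 24
f 22 24 23
f 23 24 25
f 23 25 15
f 24 12 26
f 24 26 25
f 25 26 27
f 25 27 15
f 26 12 28
f 26 28 27
f 27 28 29
f 27 29 15
f 28 12 30
f 28 30 29
f 29 30 31
f 29 31 15
f 30 12 32
f 30 32 31
f 31 32 33
f 31 33 15
f 32 12 34
f 32 34 33
f 33 34 35
f 33 35 15
f 34 12 13
f 34 13 35
f 35 13 14
f 35 14 15
f 37 39 36
f 40 37 36
f 36 39 38
f 38 40 36
f 37 43 39
f 41 37 40
f 41 43 37
f 39 43 38
f 42 40 38
f 38 43 42
f 42 41 40
f 43 41 42
f 45 44 47
f 45 47 46
f 47 44 48
f 47 48 46
f 48 44 49
f 48 49 46
f 49 44 50
f 49 50 46
f 50 44 51
f 50 51 46
f 51 44 52
f 51 52 46
f 52 44 53
f 52 53 46
f 53 44 45
f 53 45 46
f 55 57 54
f 58 55 54
f 54 57 56
f 56 58 54
f 55 61 57
f 59 55 58
f 59 61 55
f 57 61 56
f 60 58 56
f 56 61 60
f 60 59 58
f 61 59 60



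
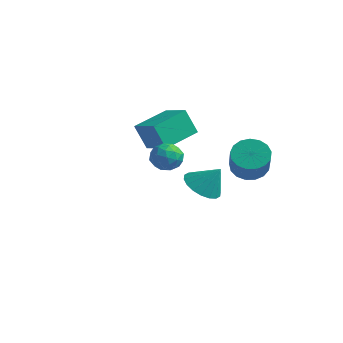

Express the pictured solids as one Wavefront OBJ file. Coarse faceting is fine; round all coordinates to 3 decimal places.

v -1.961 3.521 -1.082
v -1.19 2.771 -1.315
v -1.139 3.979 0.162
v -1.037 3.165 -1.561
v -1.066 3.63 -1.713
v -1.273 4.073 -1.74
v -1.615 4.406 -1.636
v -2.027 4.565 -1.423
v -2.425 4.516 -1.142
v -2.731 4.271 -0.85
v -2.885 3.877 -0.603
v -2.855 3.412 -0.452
v -2.649 2.969 -0.425
v -2.306 2.636 -0.528
v -1.895 2.477 -0.742
v -1.497 2.525 -1.022
v -3.892 1.629 1.337
v -4.319 1.202 2.775
v -3.958 3.675 1.925
v -4.385 3.248 3.363
v -2.335 1.552 1.777
v -2.762 1.125 3.215
v -2.401 3.598 2.365
v -2.828 3.171 3.803
v 1.209 3.709 1.176
v 1.948 4.271 0.931
v 3.23 3.173 2.279
v 2.491 2.611 2.524
v 1.758 4.488 1.288
v 3.04 3.39 2.637
v 1.443 4.527 1.62
v 2.724 3.429 2.968
v 1.074 4.379 1.85
v 2.355 3.281 3.198
v 0.736 4.077 1.926
v 2.017 2.979 3.274
v 0.506 3.691 1.829
v 1.788 2.593 3.178
v 0.438 3.309 1.583
v 1.719 2.211 2.932
v 0.546 3.018 1.244
v 1.827 1.92 2.592
v 0.806 2.886 0.889
v 2.088 1.788 2.237
v 1.159 2.943 0.6
v 2.44 1.845 1.948
v 1.523 3.174 0.443
v 2.804 2.077 1.791
v 1.815 3.529 0.453
v 3.097 2.431 1.802
v 1.969 3.924 0.63
v 3.25 2.827 1.978
v 2.213 -2.106 3.012
v 3.031 -2.158 3.056
v 2.109 -2.822 4.124
v 2.927 -2.874 4.168
v 2.554 -2.154 4.294
v 2.618 -1.712 3.607
v 2.522 -3.268 3.573
v 2.586 -2.826 2.886
v 3.221 -2.876 3.403
v 3.241 -2.187 3.848
v 1.899 -2.793 3.332
v 1.919 -2.104 3.777
v 2.631 -2.069 2.936
v 2.509 -2.911 4.244
v 2.29 -2.488 4.318
v 2.77 -2.518 4.343
v 2.389 -1.807 3.26
v 2.869 -1.837 3.286
v 2.589 -1.835 4.013
v 2.271 -3.143 3.894
v 2.751 -3.173 3.92
v 2.37 -2.462 2.837
v 2.85 -2.492 2.862
v 2.551 -3.145 3.167
v 3.224 -2.521 3.166
v 3.162 -2.943 3.819
v 2.925 -3.174 3.47
v 2.962 -2.914 3.066
v 3.235 -2.117 3.427
v 3.174 -2.538 4.081
v 2.955 -2.115 4.155
v 2.993 -1.855 3.751
v 3.347 -2.539 3.631
v 1.966 -2.442 3.099
v 1.905 -2.863 3.753
v 2.147 -3.125 3.429
v 2.185 -2.865 3.025
v 1.978 -2.037 3.361
v 1.916 -2.459 4.014
v 2.178 -2.066 4.114
v 2.215 -1.806 3.71
v 1.793 -2.441 3.549
f 2 1 4
f 2 4 3
f 4 1 5
f 4 5 3
f 5 1 6
f 5 6 3
f 6 1 7
f 6 7 3
f 7 1 8
f 7 8 3
f 8 1 9
f 8 9 3
f 9 1 10
f 9 10 3
f 10 1 11
f 10 11 3
f 11 1 12
f 11 12 3
f 12 1 13
f 12 13 3
f 13 1 14
f 13 14 3
f 14 1 15
f 14 15 3
f 15 1 16
f 15 16 3
f 16 1 2
f 16 2 3
f 18 20 17
f 21 18 17
f 17 20 19
f 19 21 17
f 18 24 20
f 22 18 21
f 22 24 18
f 20 24 19
f 23 21 19
f 19 24 23
f 23 22 21
f 24 22 23
f 26 25 29
f 26 29 27
f 27 29 30
f 27 30 28
f 29 25 31
f 29 31 30
f 30 31 32
f 30 32 28
f 31 25 33
f 31 33 32
f 32 33 34
f 32 34 28
f 33 25 35
f 33 35 34
f 34 35 36
f 34 36 28
f 35 25 37
f 35 37 36
f 36 37 38
f 36 38 28
f 37 25 39
f 37 39 38
f 38 39 40
f 38 40 28
f 39 25 41
f 39 41 40
f 40 41 42
f 40 42 28
f 41 25 43
f 41 43 42
f 42 43 44
f 42 44 28
f 43 25 45
f 43 45 44
f 44 45 46
f 44 46 28
f 45 25 47
f 45 47 46
f 46 47 48
f 46 48 28
f 47 25 49
f 47 49 48
f 48 49 50
f 48 50 28
f 49 25 51
f 49 51 50
f 50 51 52
f 50 52 28
f 51 25 26
f 51 26 52
f 52 26 27
f 52 27 28
f 53 90 69
f 90 64 93
f 69 93 58
f 90 93 69
f 53 69 65
f 69 58 70
f 65 70 54
f 69 70 65
f 53 65 74
f 65 54 75
f 74 75 60
f 65 75 74
f 53 74 86
f 74 60 89
f 86 89 63
f 74 89 86
f 53 86 90
f 86 63 94
f 90 94 64
f 86 94 90
f 54 70 81
f 70 58 84
f 81 84 62
f 70 84 81
f 58 93 71
f 93 64 92
f 71 92 57
f 93 92 71
f 64 94 91
f 94 63 87
f 91 87 55
f 94 87 91
f 63 89 88
f 89 60 76
f 88 76 59
f 89 76 88
f 60 75 80
f 75 54 77
f 80 77 61
f 75 77 80
f 56 82 68
f 82 62 83
f 68 83 57
f 82 83 68
f 56 68 66
f 68 57 67
f 66 67 55
f 68 67 66
f 56 66 73
f 66 55 72
f 73 72 59
f 66 72 73
f 56 73 78
f 73 59 79
f 78 79 61
f 73 79 78
f 56 78 82
f 78 61 85
f 82 85 62
f 78 85 82
f 57 83 71
f 83 62 84
f 71 84 58
f 83 84 71
f 55 67 91
f 67 57 92
f 91 92 64
f 67 92 91
f 59 72 88
f 72 55 87
f 88 87 63
f 72 87 88
f 61 79 80
f 79 59 76
f 80 76 60
f 79 76 80
f 62 85 81
f 85 61 77
f 81 77 54
f 85 77 81



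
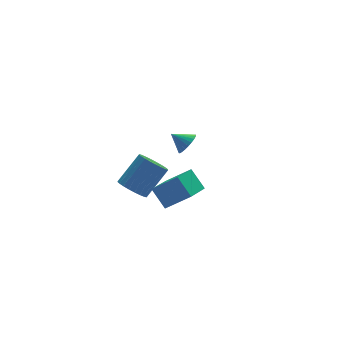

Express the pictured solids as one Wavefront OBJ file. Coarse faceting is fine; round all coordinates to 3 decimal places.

v -1.367 -0.755 1.45
v -0.747 -0.851 0.863
v 0.588 -0.541 2.222
v -0.033 -0.445 2.81
v -0.804 -0.521 0.844
v 0.531 -0.211 2.203
v -0.947 -0.227 0.917
v 0.387 0.083 2.277
v -1.154 -0.013 1.072
v 0.18 0.297 2.431
v -1.394 0.088 1.284
v -0.059 0.398 2.643
v -1.629 0.061 1.522
v -0.295 0.371 2.881
v -1.825 -0.091 1.748
v -0.49 0.219 3.107
v -1.951 -0.343 1.929
v -0.616 -0.033 3.289
v -1.988 -0.659 2.038
v -0.653 -0.349 3.397
v -1.931 -0.989 2.057
v -0.596 -0.679 3.416
v -1.787 -1.283 1.983
v -0.453 -0.973 3.343
v -1.58 -1.497 1.829
v -0.246 -1.187 3.188
v -1.341 -1.598 1.617
v -0.006 -1.288 2.976
v -1.105 -1.571 1.379
v 0.229 -1.261 2.738
v -0.91 -1.419 1.153
v 0.425 -1.109 2.512
v -0.784 -1.167 0.971
v 0.551 -0.857 2.331
v 3.511 2.786 0.699
v 4.094 3.072 1.032
v 2.869 3.394 1.301
v 4.061 3.253 0.814
v 3.943 3.362 0.579
v 3.76 3.384 0.362
v 3.539 3.315 0.196
v 3.314 3.165 0.107
v 3.119 2.958 0.107
v 2.983 2.724 0.198
v 2.928 2.5 0.365
v 2.962 2.32 0.583
v 3.079 2.21 0.818
v 3.262 2.189 1.035
v 3.483 2.258 1.201
v 3.709 2.407 1.29
v 3.904 2.615 1.29
v 4.039 2.848 1.199
v -1.326 -4.265 2.594
v -0.268 -4.883 3.527
v -1.595 -3.383 3.482
v -0.537 -4.001 4.416
v 0.017 -3.099 1.844
v 1.075 -3.717 2.778
v -0.252 -2.217 2.733
v 0.806 -2.835 3.666
f 2 1 5
f 2 5 3
f 3 5 6
f 3 6 4
f 5 1 7
f 5 7 6
f 6 7 8
f 6 8 4
f 7 1 9
f 7 9 8
f 8 9 10
f 8 10 4
f 9 1 11
f 9 11 10
f 10 11 12
f 10 12 4
f 11 1 13
f 11 13 12
f 12 13 14
f 12 14 4
f 13 1 15
f 13 15 14
f 14 15 16
f 14 16 4
f 15 1 17
f 15 17 16
f 16 17 18
f 16 18 4
f 17 1 19
f 17 19 18
f 18 19 20
f 18 20 4
f 19 1 21
f 19 21 20
f 20 21 22
f 20 22 4
f 21 1 23
f 21 23 22
f 22 23 24
f 22 24 4
f 23 1 25
f 23 25 24
f 24 25 26
f 24 26 4
f 25 1 27
f 25 27 26
f 26 27 28
f 26 28 4
f 27 1 29
f 27 29 28
f 28 29 30
f 28 30 4
f 29 1 31
f 29 31 30
f 30 31 32
f 30 32 4
f 31 1 33
f 31 33 32
f 32 33 34
f 32 34 4
f 33 1 2
f 33 2 34
f 34 2 3
f 34 3 4
f 36 35 38
f 36 38 37
f 38 35 39
f 38 39 37
f 39 35 40
f 39 40 37
f 40 35 41
f 40 41 37
f 41 35 42
f 41 42 37
f 42 35 43
f 42 43 37
f 43 35 44
f 43 44 37
f 44 35 45
f 44 45 37
f 45 35 46
f 45 46 37
f 46 35 47
f 46 47 37
f 47 35 48
f 47 48 37
f 48 35 49
f 48 49 37
f 49 35 50
f 49 50 37
f 50 35 51
f 50 51 37
f 51 35 52
f 51 52 37
f 52 35 36
f 52 36 37
f 54 56 53
f 57 54 53
f 53 56 55
f 55 57 53
f 54 60 56
f 58 54 57
f 58 60 54
f 56 60 55
f 59 57 55
f 55 60 59
f 59 58 57
f 60 58 59



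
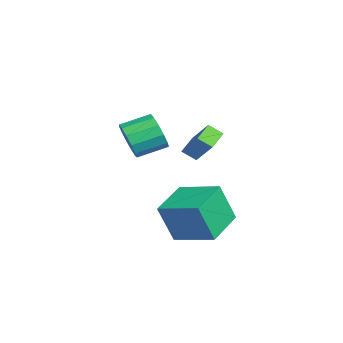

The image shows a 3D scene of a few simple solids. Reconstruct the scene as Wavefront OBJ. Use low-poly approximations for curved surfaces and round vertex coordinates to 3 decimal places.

v -3.432 0.503 -1.185
v -2.923 0.934 -2.022
v -3.299 2.407 -1.492
v -3.808 1.977 -0.655
v -3.494 0.85 -2.195
v -3.87 2.324 -1.666
v -4.046 0.657 -2.048
v -4.422 2.13 -1.518
v -4.403 0.414 -1.626
v -4.779 1.888 -1.097
v -4.451 0.2 -1.065
v -4.827 1.674 -0.535
v -4.176 0.082 -0.541
v -4.552 1.556 -0.012
v -3.665 0.098 -0.222
v -4.041 1.571 0.307
v -3.08 0.243 -0.209
v -3.456 1.716 0.321
v -2.606 0.47 -0.505
v -2.982 1.943 0.024
v -2.395 0.708 -1.017
v -2.771 2.181 -0.488
v -2.513 0.881 -1.582
v -2.889 2.354 -1.053
v 1.528 2.645 -5.149
v 1.655 1.914 -3.142
v -0.301 3.63 -4.675
v -0.173 2.899 -2.668
v 2.633 4.421 -4.572
v 2.761 3.69 -2.565
v 0.805 5.406 -4.098
v 0.932 4.675 -2.091
v -0.251 4.13 -0.14
v -0.381 3.47 0.328
v 0.797 4.819 1.122
v 0.667 4.159 1.591
v 0.613 3.641 -0.591
v 0.483 2.981 -0.122
v 1.661 4.33 0.672
v 1.531 3.67 1.14
f 2 1 5
f 2 5 3
f 3 5 6
f 3 6 4
f 5 1 7
f 5 7 6
f 6 7 8
f 6 8 4
f 7 1 9
f 7 9 8
f 8 9 10
f 8 10 4
f 9 1 11
f 9 11 10
f 10 11 12
f 10 12 4
f 11 1 13
f 11 13 12
f 12 13 14
f 12 14 4
f 13 1 15
f 13 15 14
f 14 15 16
f 14 16 4
f 15 1 17
f 15 17 16
f 16 17 18
f 16 18 4
f 17 1 19
f 17 19 18
f 18 19 20
f 18 20 4
f 19 1 21
f 19 21 20
f 20 21 22
f 20 22 4
f 21 1 23
f 21 23 22
f 22 23 24
f 22 24 4
f 23 1 2
f 23 2 24
f 24 2 3
f 24 3 4
f 26 28 25
f 29 26 25
f 25 28 27
f 27 29 25
f 26 32 28
f 30 26 29
f 30 32 26
f 28 32 27
f 31 29 27
f 27 32 31
f 31 30 29
f 32 30 31
f 34 36 33
f 37 34 33
f 33 36 35
f 35 37 33
f 34 40 36
f 38 34 37
f 38 40 34
f 36 40 35
f 39 37 35
f 35 40 39
f 39 38 37
f 40 38 39



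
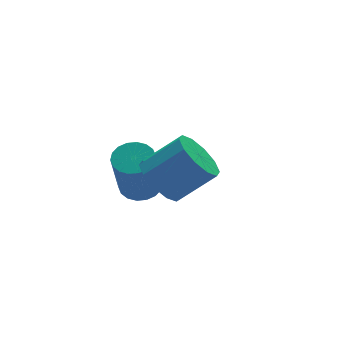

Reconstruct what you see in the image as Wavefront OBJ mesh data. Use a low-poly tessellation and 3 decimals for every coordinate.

v -3.042 1.449 0.373
v -2.302 1.413 0.58
v -2.897 0.794 2.595
v -3.638 0.831 2.387
v -2.386 1.737 0.655
v -2.981 1.118 2.669
v -2.6 2.004 0.673
v -3.196 1.385 2.688
v -2.902 2.161 0.632
v -3.497 1.542 2.647
v -3.232 2.177 0.54
v -3.827 1.558 2.555
v -3.524 2.049 0.415
v -4.119 1.43 2.429
v -3.721 1.802 0.281
v -4.316 1.183 2.295
v -3.783 1.486 0.165
v -4.378 0.867 2.18
v -3.699 1.162 0.091
v -4.294 0.543 2.105
v -3.484 0.895 0.072
v -4.08 0.276 2.087
v -3.183 0.738 0.113
v -3.778 0.119 2.128
v -2.853 0.722 0.205
v -3.448 0.103 2.22
v -2.561 0.85 0.331
v -3.156 0.231 2.345
v -2.364 1.097 0.465
v -2.959 0.478 2.479
v -1.264 3.137 0.047
v -0.754 2.7 0.786
v -1.286 1.74 -0.766
v -0.776 1.303 -0.027
v -1.722 1.589 0.12
v -1.708 2.453 0.622
v -0.332 1.987 -0.602
v -0.318 2.851 -0.1
v -0.178 1.989 0.385
v -1.037 1.743 0.831
v -1.003 2.697 -0.811
v -1.862 2.451 -0.365
v -3.676 -1.096 2.49
v -2.968 -0.881 1.802
v -1.736 -1.349 2.923
v -2.444 -1.564 3.61
v -3.076 -0.364 2.136
v -1.844 -0.833 3.257
v -3.412 -0.127 2.605
v -2.181 -0.596 3.726
v -3.85 -0.26 3.03
v -2.618 -0.729 4.151
v -4.221 -0.712 3.249
v -2.989 -1.181 4.37
v -4.384 -1.311 3.177
v -3.152 -1.779 4.298
v -4.276 -1.827 2.843
v -3.044 -2.296 3.964
v -3.939 -2.064 2.374
v -2.708 -2.533 3.495
v -3.502 -1.931 1.949
v -2.27 -2.4 3.07
v -3.131 -1.479 1.73
v -1.899 -1.948 2.851
f 2 1 5
f 2 5 3
f 3 5 6
f 3 6 4
f 5 1 7
f 5 7 6
f 6 7 8
f 6 8 4
f 7 1 9
f 7 9 8
f 8 9 10
f 8 10 4
f 9 1 11
f 9 11 10
f 10 11 12
f 10 12 4
f 11 1 13
f 11 13 12
f 12 13 14
f 12 14 4
f 13 1 15
f 13 15 14
f 14 15 16
f 14 16 4
f 15 1 17
f 15 17 16
f 16 17 18
f 16 18 4
f 17 1 19
f 17 19 18
f 18 19 20
f 18 20 4
f 19 1 21
f 19 21 20
f 20 21 22
f 20 22 4
f 21 1 23
f 21 23 22
f 22 23 24
f 22 24 4
f 23 1 25
f 23 25 24
f 24 25 26
f 24 26 4
f 25 1 27
f 25 27 26
f 26 27 28
f 26 28 4
f 27 1 29
f 27 29 28
f 28 29 30
f 28 30 4
f 29 1 2
f 29 2 30
f 30 2 3
f 30 3 4
f 31 42 36
f 31 36 32
f 31 32 38
f 31 38 41
f 31 41 42
f 32 36 40
f 36 42 35
f 42 41 33
f 41 38 37
f 38 32 39
f 34 40 35
f 34 35 33
f 34 33 37
f 34 37 39
f 34 39 40
f 35 40 36
f 33 35 42
f 37 33 41
f 39 37 38
f 40 39 32
f 44 43 47
f 44 47 45
f 45 47 48
f 45 48 46
f 47 43 49
f 47 49 48
f 48 49 50
f 48 50 46
f 49 43 51
f 49 51 50
f 50 51 52
f 50 52 46
f 51 43 53
f 51 53 52
f 52 53 54
f 52 54 46
f 53 43 55
f 53 55 54
f 54 55 56
f 54 56 46
f 55 43 57
f 55 57 56
f 56 57 58
f 56 58 46
f 57 43 59
f 57 59 58
f 58 59 60
f 58 60 46
f 59 43 61
f 59 61 60
f 60 61 62
f 60 62 46
f 61 43 63
f 61 63 62
f 62 63 64
f 62 64 46
f 63 43 44
f 63 44 64
f 64 44 45
f 64 45 46



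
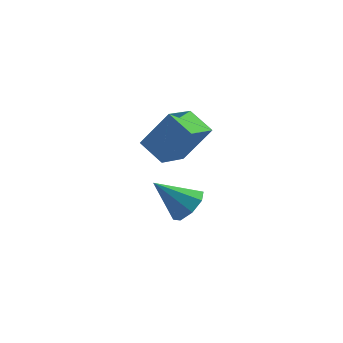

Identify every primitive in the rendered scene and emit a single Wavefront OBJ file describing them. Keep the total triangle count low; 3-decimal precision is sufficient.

v 2.379 3.307 -2.725
v 2.909 3.529 -2.198
v 1.201 3.533 -1.635
v 2.7 3.987 -2.518
v 2.303 4.047 -2.96
v 1.95 3.673 -3.264
v 1.849 3.085 -3.252
v 2.058 2.627 -2.931
v 2.455 2.567 -2.489
v 2.807 2.941 -2.185
v 0.731 2.803 0.999
v 1.692 2.873 2.339
v 1.516 3.827 0.383
v 2.477 3.897 1.722
v 1.403 2.023 0.558
v 2.364 2.093 1.897
v 2.188 3.047 -0.059
v 3.149 3.117 1.281
f 2 1 4
f 2 4 3
f 4 1 5
f 4 5 3
f 5 1 6
f 5 6 3
f 6 1 7
f 6 7 3
f 7 1 8
f 7 8 3
f 8 1 9
f 8 9 3
f 9 1 10
f 9 10 3
f 10 1 2
f 10 2 3
f 12 14 11
f 15 12 11
f 11 14 13
f 13 15 11
f 12 18 14
f 16 12 15
f 16 18 12
f 14 18 13
f 17 15 13
f 13 18 17
f 17 16 15
f 18 16 17



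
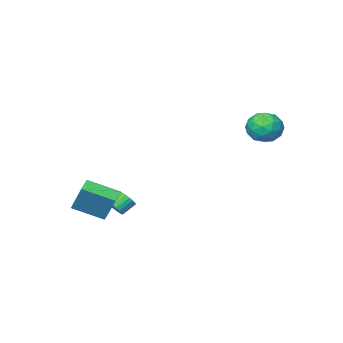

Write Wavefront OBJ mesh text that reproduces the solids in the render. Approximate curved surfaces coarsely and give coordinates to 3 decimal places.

v 1.805 -2.874 -3.514
v 1.763 -1.773 -1.726
v 2.514 -2.278 -3.864
v 2.471 -1.177 -2.077
v 3.229 -4.103 -2.723
v 3.186 -3.002 -0.936
v 3.937 -3.507 -3.074
v 3.895 -2.406 -1.286
v -4.602 3.786 3.147
v -3.879 4.562 2.84
v -3.601 3.418 4.58
v -2.878 4.194 4.273
v -3.883 4.484 4.625
v -4.502 4.711 3.739
v -2.978 3.269 3.681
v -3.597 3.496 2.795
v -2.875 4.242 3.17
v -3.435 4.994 3.754
v -4.045 2.986 3.666
v -4.605 3.738 4.25
v -4.329 4.206 2.868
v -3.151 3.774 4.552
v -3.742 3.945 4.759
v -3.318 4.401 4.579
v -4.695 4.294 3.396
v -4.27 4.75 3.216
v -4.272 4.705 4.265
v -3.21 3.23 4.204
v -2.785 3.686 4.024
v -4.162 3.579 2.841
v -3.738 4.035 2.661
v -3.208 3.275 3.155
v -3.314 4.474 2.882
v -2.725 4.258 3.724
v -2.784 3.714 3.376
v -3.147 3.848 2.855
v -3.643 4.916 3.225
v -3.054 4.7 4.067
v -3.645 4.871 4.274
v -4.009 5.004 3.753
v -3.053 4.728 3.419
v -4.426 3.28 3.353
v -3.837 3.064 4.195
v -3.471 2.976 3.667
v -3.835 3.109 3.146
v -4.755 3.722 3.696
v -4.166 3.506 4.538
v -4.333 4.132 4.565
v -4.696 4.266 4.044
v -4.427 3.252 4.001
v 1.43 -3.018 -3.45
v 1.814 -3.154 -2.931
v 0.994 -3.097 -2.31
v 0.61 -2.962 -2.83
v 1.826 -2.88 -2.941
v 1.006 -2.823 -2.32
v 1.769 -2.63 -3.038
v 0.949 -2.573 -2.417
v 1.654 -2.447 -3.207
v 0.834 -2.39 -2.586
v 1.5 -2.363 -3.418
v 0.68 -2.306 -2.798
v 1.334 -2.392 -3.635
v 0.514 -2.335 -3.014
v 1.184 -2.53 -3.82
v 0.364 -2.473 -3.199
v 1.077 -2.752 -3.94
v 0.258 -2.695 -3.32
v 1.032 -3.02 -3.977
v 0.212 -2.963 -3.356
v 1.054 -3.288 -3.922
v 0.235 -3.231 -3.301
v 1.142 -3.509 -3.785
v 0.322 -3.452 -3.165
v 1.28 -3.646 -3.591
v 0.46 -3.589 -2.97
v 1.443 -3.674 -3.372
v 0.624 -3.617 -2.752
v 1.605 -3.589 -3.167
v 0.785 -3.532 -2.547
v 1.736 -3.405 -3.011
v 0.916 -3.348 -2.39
f 2 4 1
f 5 2 1
f 1 4 3
f 3 5 1
f 2 8 4
f 6 2 5
f 6 8 2
f 4 8 3
f 7 5 3
f 3 8 7
f 7 6 5
f 8 6 7
f 9 46 25
f 46 20 49
f 25 49 14
f 46 49 25
f 9 25 21
f 25 14 26
f 21 26 10
f 25 26 21
f 9 21 30
f 21 10 31
f 30 31 16
f 21 31 30
f 9 30 42
f 30 16 45
f 42 45 19
f 30 45 42
f 9 42 46
f 42 19 50
f 46 50 20
f 42 50 46
f 10 26 37
f 26 14 40
f 37 40 18
f 26 40 37
f 14 49 27
f 49 20 48
f 27 48 13
f 49 48 27
f 20 50 47
f 50 19 43
f 47 43 11
f 50 43 47
f 19 45 44
f 45 16 32
f 44 32 15
f 45 32 44
f 16 31 36
f 31 10 33
f 36 33 17
f 31 33 36
f 12 38 24
f 38 18 39
f 24 39 13
f 38 39 24
f 12 24 22
f 24 13 23
f 22 23 11
f 24 23 22
f 12 22 29
f 22 11 28
f 29 28 15
f 22 28 29
f 12 29 34
f 29 15 35
f 34 35 17
f 29 35 34
f 12 34 38
f 34 17 41
f 38 41 18
f 34 41 38
f 13 39 27
f 39 18 40
f 27 40 14
f 39 40 27
f 11 23 47
f 23 13 48
f 47 48 20
f 23 48 47
f 15 28 44
f 28 11 43
f 44 43 19
f 28 43 44
f 17 35 36
f 35 15 32
f 36 32 16
f 35 32 36
f 18 41 37
f 41 17 33
f 37 33 10
f 41 33 37
f 52 51 55
f 52 55 53
f 53 55 56
f 53 56 54
f 55 51 57
f 55 57 56
f 56 57 58
f 56 58 54
f 57 51 59
f 57 59 58
f 58 59 60
f 58 60 54
f 59 51 61
f 59 61 60
f 60 61 62
f 60 62 54
f 61 51 63
f 61 63 62
f 62 63 64
f 62 64 54
f 63 51 65
f 63 65 64
f 64 65 66
f 64 66 54
f 65 51 67
f 65 67 66
f 66 67 68
f 66 68 54
f 67 51 69
f 67 69 68
f 68 69 70
f 68 70 54
f 69 51 71
f 69 71 70
f 70 71 72
f 70 72 54
f 71 51 73
f 71 73 72
f 72 73 74
f 72 74 54
f 73 51 75
f 73 75 74
f 74 75 76
f 74 76 54
f 75 51 77
f 75 77 76
f 76 77 78
f 76 78 54
f 77 51 79
f 77 79 78
f 78 79 80
f 78 80 54
f 79 51 81
f 79 81 80
f 80 81 82
f 80 82 54
f 81 51 52
f 81 52 82
f 82 52 53
f 82 53 54



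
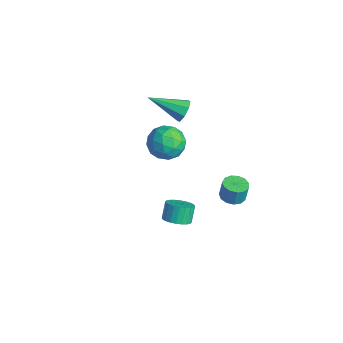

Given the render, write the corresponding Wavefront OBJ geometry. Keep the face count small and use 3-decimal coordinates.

v 3.827 3.442 -0.224
v 4.372 3.887 -0.316
v 4.418 4.044 0.712
v 3.873 3.598 0.804
v 4.041 4.11 -0.335
v 4.086 4.266 0.692
v 3.641 4.12 -0.319
v 3.686 4.277 0.708
v 3.301 3.915 -0.272
v 3.346 4.072 0.755
v 3.127 3.56 -0.211
v 3.173 3.717 0.817
v 3.176 3.167 -0.153
v 3.222 3.324 0.874
v 3.432 2.862 -0.118
v 3.477 3.018 0.91
v 3.813 2.74 -0.116
v 3.859 2.897 0.911
v 4.199 2.841 -0.149
v 4.244 2.998 0.879
v 4.466 3.133 -0.205
v 4.512 3.29 0.822
v 4.531 3.523 -0.267
v 4.577 3.68 0.76
v -2.461 4.175 1.276
v -2.031 4.239 1.912
v -3.659 2.605 2.244
v -2.497 4.599 1.918
v -2.943 4.711 1.548
v -3.106 4.509 1.019
v -2.891 4.112 0.64
v -2.424 3.752 0.634
v -1.979 3.64 1.004
v -1.816 3.842 1.533
v 3.31 0.392 -1.218
v 3.642 -0.162 -0.78
v 3.243 0.275 0.075
v 2.91 0.828 -0.362
v 3.861 0.049 -0.785
v 3.462 0.486 0.07
v 3.996 0.312 -0.857
v 3.597 0.749 -0.001
v 4.027 0.587 -0.983
v 3.628 1.024 -0.128
v 3.949 0.833 -1.145
v 3.549 1.27 -0.29
v 3.773 1.011 -1.318
v 3.374 1.448 -0.463
v 3.526 1.095 -1.476
v 3.127 1.532 -0.621
v 3.247 1.072 -1.594
v 2.848 1.509 -0.739
v 2.977 0.945 -1.655
v 2.578 1.382 -0.8
v 2.758 0.734 -1.65
v 2.359 1.171 -0.795
v 2.623 0.471 -1.579
v 2.224 0.908 -0.723
v 2.592 0.196 -1.452
v 2.193 0.633 -0.597
v 2.671 -0.05 -1.29
v 2.271 0.387 -0.435
v 2.846 -0.228 -1.117
v 2.447 0.209 -0.262
v 3.093 -0.312 -0.959
v 2.694 0.125 -0.104
v 3.372 -0.289 -0.841
v 2.973 0.148 0.014
v -3.126 4.625 -2.21
v -2.438 4.015 -1.473
v -4.122 3.045 -2.587
v -3.434 2.435 -1.85
v -4.18 3.244 -1.427
v -3.564 4.22 -1.195
v -2.996 2.84 -2.865
v -2.38 3.816 -2.633
v -2.358 2.912 -1.878
v -3.089 3.162 -0.99
v -3.471 3.898 -3.07
v -4.202 4.148 -2.182
v -2.694 4.459 -1.809
v -3.866 2.601 -2.251
v -4.304 3.076 -2.003
v -3.899 2.718 -1.57
v -3.356 4.579 -1.645
v -2.952 4.221 -1.212
v -3.975 3.767 -1.185
v -3.608 2.839 -2.848
v -3.204 2.481 -2.415
v -2.661 4.342 -2.49
v -2.256 3.984 -2.057
v -2.585 3.293 -2.875
v -2.243 3.452 -1.614
v -2.829 2.524 -1.835
v -2.571 2.761 -2.432
v -2.209 3.335 -2.295
v -2.673 3.599 -1.091
v -3.259 2.67 -1.313
v -3.697 3.145 -1.064
v -3.335 3.719 -0.927
v -2.626 2.951 -1.329
v -3.301 4.39 -2.747
v -3.887 3.461 -2.969
v -3.225 3.341 -3.133
v -2.863 3.915 -2.996
v -3.731 4.536 -2.225
v -4.317 3.608 -2.446
v -4.351 3.725 -1.765
v -3.989 4.299 -1.628
v -3.934 4.109 -2.731
f 2 1 5
f 2 5 3
f 3 5 6
f 3 6 4
f 5 1 7
f 5 7 6
f 6 7 8
f 6 8 4
f 7 1 9
f 7 9 8
f 8 9 10
f 8 10 4
f 9 1 11
f 9 11 10
f 10 11 12
f 10 12 4
f 11 1 13
f 11 13 12
f 12 13 14
f 12 14 4
f 13 1 15
f 13 15 14
f 14 15 16
f 14 16 4
f 15 1 17
f 15 17 16
f 16 17 18
f 16 18 4
f 17 1 19
f 17 19 18
f 18 19 20
f 18 20 4
f 19 1 21
f 19 21 20
f 20 21 22
f 20 22 4
f 21 1 23
f 21 23 22
f 22 23 24
f 22 24 4
f 23 1 2
f 23 2 24
f 24 2 3
f 24 3 4
f 26 25 28
f 26 28 27
f 28 25 29
f 28 29 27
f 29 25 30
f 29 30 27
f 30 25 31
f 30 31 27
f 31 25 32
f 31 32 27
f 32 25 33
f 32 33 27
f 33 25 34
f 33 34 27
f 34 25 26
f 34 26 27
f 36 35 39
f 36 39 37
f 37 39 40
f 37 40 38
f 39 35 41
f 39 41 40
f 40 41 42
f 40 42 38
f 41 35 43
f 41 43 42
f 42 43 44
f 42 44 38
f 43 35 45
f 43 45 44
f 44 45 46
f 44 46 38
f 45 35 47
f 45 47 46
f 46 47 48
f 46 48 38
f 47 35 49
f 47 49 48
f 48 49 50
f 48 50 38
f 49 35 51
f 49 51 50
f 50 51 52
f 50 52 38
f 51 35 53
f 51 53 52
f 52 53 54
f 52 54 38
f 53 35 55
f 53 55 54
f 54 55 56
f 54 56 38
f 55 35 57
f 55 57 56
f 56 57 58
f 56 58 38
f 57 35 59
f 57 59 58
f 58 59 60
f 58 60 38
f 59 35 61
f 59 61 60
f 60 61 62
f 60 62 38
f 61 35 63
f 61 63 62
f 62 63 64
f 62 64 38
f 63 35 65
f 63 65 64
f 64 65 66
f 64 66 38
f 65 35 67
f 65 67 66
f 66 67 68
f 66 68 38
f 67 35 36
f 67 36 68
f 68 36 37
f 68 37 38
f 69 106 85
f 106 80 109
f 85 109 74
f 106 109 85
f 69 85 81
f 85 74 86
f 81 86 70
f 85 86 81
f 69 81 90
f 81 70 91
f 90 91 76
f 81 91 90
f 69 90 102
f 90 76 105
f 102 105 79
f 90 105 102
f 69 102 106
f 102 79 110
f 106 110 80
f 102 110 106
f 70 86 97
f 86 74 100
f 97 100 78
f 86 100 97
f 74 109 87
f 109 80 108
f 87 108 73
f 109 108 87
f 80 110 107
f 110 79 103
f 107 103 71
f 110 103 107
f 79 105 104
f 105 76 92
f 104 92 75
f 105 92 104
f 76 91 96
f 91 70 93
f 96 93 77
f 91 93 96
f 72 98 84
f 98 78 99
f 84 99 73
f 98 99 84
f 72 84 82
f 84 73 83
f 82 83 71
f 84 83 82
f 72 82 89
f 82 71 88
f 89 88 75
f 82 88 89
f 72 89 94
f 89 75 95
f 94 95 77
f 89 95 94
f 72 94 98
f 94 77 101
f 98 101 78
f 94 101 98
f 73 99 87
f 99 78 100
f 87 100 74
f 99 100 87
f 71 83 107
f 83 73 108
f 107 108 80
f 83 108 107
f 75 88 104
f 88 71 103
f 104 103 79
f 88 103 104
f 77 95 96
f 95 75 92
f 96 92 76
f 95 92 96
f 78 101 97
f 101 77 93
f 97 93 70
f 101 93 97



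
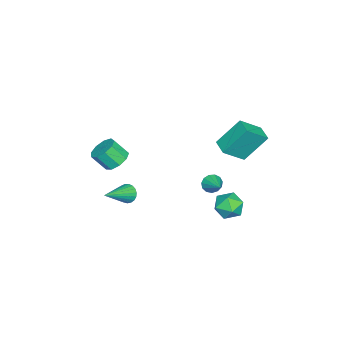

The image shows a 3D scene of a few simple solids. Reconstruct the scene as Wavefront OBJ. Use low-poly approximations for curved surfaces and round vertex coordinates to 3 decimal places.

v -4.916 4.101 3.094
v -3.963 3.147 4.161
v -4.094 4.772 2.959
v -3.141 3.818 4.027
v -4.239 2.942 1.453
v -3.286 1.988 2.521
v -3.417 3.613 1.319
v -2.464 2.659 2.386
v -1.59 4.029 -2.007
v -0.985 3.697 -1.315
v -2.575 2.823 -1.725
v -1.97 2.491 -1.033
v -2.463 3.323 -0.892
v -1.855 4.069 -1.067
v -1.705 2.451 -1.973
v -1.097 3.197 -2.148
v -1.056 2.722 -1.294
v -1.525 3.261 -0.626
v -2.035 3.259 -2.414
v -2.504 3.798 -1.746
v -0.74 -2.4 -1.176
v -0.375 -2.262 -1.708
v 1 -3.1 -0.164
v -0.362 -2.027 -1.567
v -0.414 -1.856 -1.359
v -0.523 -1.779 -1.119
v -0.669 -1.81 -0.888
v -0.828 -1.943 -0.708
v -0.971 -2.155 -0.608
v -1.074 -2.409 -0.607
v -1.119 -2.662 -0.703
v -1.099 -2.869 -0.882
v -1.017 -2.996 -1.111
v -0.886 -3.019 -1.351
v -0.731 -2.936 -1.561
v -0.577 -2.759 -1.705
v -0.451 -2.521 -1.756
v -1.178 -3.142 1.19
v -0.595 -3.582 0.737
v -0.419 -4.379 1.736
v -1.002 -3.938 2.19
v -0.332 -3.149 1.035
v -0.156 -3.946 2.035
v -0.465 -2.712 1.407
v -0.289 -3.509 2.406
v -0.931 -2.477 1.677
v -0.755 -3.274 2.676
v -1.513 -2.552 1.72
v -1.337 -3.349 2.719
v -1.938 -2.903 1.514
v -1.762 -3.7 2.514
v -2.008 -3.366 1.158
v -1.831 -4.163 2.157
v -1.689 -3.724 0.816
v -1.513 -4.52 1.815
v -1.131 -3.809 0.65
v -0.955 -4.606 1.649
v -1.286 2.415 0.551
v -0.863 2.222 0.126
v -0.354 3.185 1.129
v -1.017 2.511 -0.011
v -1.256 2.77 0.031
v -1.505 2.916 0.238
v -1.684 2.903 0.544
v -1.737 2.735 0.852
v -1.647 2.466 1.064
v -1.442 2.18 1.114
v -1.187 1.969 0.985
v -0.964 1.9 0.717
v -0.843 1.994 0.397
f 2 4 1
f 5 2 1
f 1 4 3
f 3 5 1
f 2 8 4
f 6 2 5
f 6 8 2
f 4 8 3
f 7 5 3
f 3 8 7
f 7 6 5
f 8 6 7
f 9 20 14
f 9 14 10
f 9 10 16
f 9 16 19
f 9 19 20
f 10 14 18
f 14 20 13
f 20 19 11
f 19 16 15
f 16 10 17
f 12 18 13
f 12 13 11
f 12 11 15
f 12 15 17
f 12 17 18
f 13 18 14
f 11 13 20
f 15 11 19
f 17 15 16
f 18 17 10
f 22 21 24
f 22 24 23
f 24 21 25
f 24 25 23
f 25 21 26
f 25 26 23
f 26 21 27
f 26 27 23
f 27 21 28
f 27 28 23
f 28 21 29
f 28 29 23
f 29 21 30
f 29 30 23
f 30 21 31
f 30 31 23
f 31 21 32
f 31 32 23
f 32 21 33
f 32 33 23
f 33 21 34
f 33 34 23
f 34 21 35
f 34 35 23
f 35 21 36
f 35 36 23
f 36 21 37
f 36 37 23
f 37 21 22
f 37 22 23
f 39 38 42
f 39 42 40
f 40 42 43
f 40 43 41
f 42 38 44
f 42 44 43
f 43 44 45
f 43 45 41
f 44 38 46
f 44 46 45
f 45 46 47
f 45 47 41
f 46 38 48
f 46 48 47
f 47 48 49
f 47 49 41
f 48 38 50
f 48 50 49
f 49 50 51
f 49 51 41
f 50 38 52
f 50 52 51
f 51 52 53
f 51 53 41
f 52 38 54
f 52 54 53
f 53 54 55
f 53 55 41
f 54 38 56
f 54 56 55
f 55 56 57
f 55 57 41
f 56 38 39
f 56 39 57
f 57 39 40
f 57 40 41
f 59 58 61
f 59 61 60
f 61 58 62
f 61 62 60
f 62 58 63
f 62 63 60
f 63 58 64
f 63 64 60
f 64 58 65
f 64 65 60
f 65 58 66
f 65 66 60
f 66 58 67
f 66 67 60
f 67 58 68
f 67 68 60
f 68 58 69
f 68 69 60
f 69 58 70
f 69 70 60
f 70 58 59
f 70 59 60



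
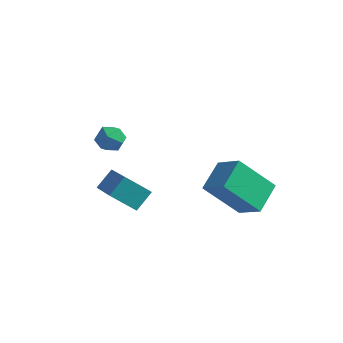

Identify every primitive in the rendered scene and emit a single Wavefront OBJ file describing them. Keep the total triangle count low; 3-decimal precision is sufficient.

v -5.175 -1.836 -2.574
v -3.839 -3.076 -1.658
v -4.911 -1.039 -1.879
v -3.575 -2.279 -0.963
v -4.165 -1.401 -3.457
v -2.829 -2.641 -2.541
v -3.901 -0.604 -2.762
v -2.565 -1.844 -1.846
v 0.496 0.053 -3.377
v -0.852 -0.654 -1.802
v 0.497 1.458 -2.746
v -0.851 0.751 -1.171
v 1.631 -0.311 -2.569
v 0.283 -1.018 -0.994
v 1.632 1.094 -1.938
v 0.284 0.387 -0.363
v -4.263 -3.107 2.031
v -3.792 -2.666 2.315
v -3.448 -3.894 1.905
v -2.977 -3.453 2.189
v -3.487 -3.729 2.589
v -3.991 -3.243 2.667
v -3.249 -3.317 1.553
v -3.753 -2.831 1.631
v -3.166 -2.796 2.019
v -3.313 -3.05 2.659
v -3.927 -3.51 1.561
v -4.074 -3.764 2.201
f 2 4 1
f 5 2 1
f 1 4 3
f 3 5 1
f 2 8 4
f 6 2 5
f 6 8 2
f 4 8 3
f 7 5 3
f 3 8 7
f 7 6 5
f 8 6 7
f 10 12 9
f 13 10 9
f 9 12 11
f 11 13 9
f 10 16 12
f 14 10 13
f 14 16 10
f 12 16 11
f 15 13 11
f 11 16 15
f 15 14 13
f 16 14 15
f 17 28 22
f 17 22 18
f 17 18 24
f 17 24 27
f 17 27 28
f 18 22 26
f 22 28 21
f 28 27 19
f 27 24 23
f 24 18 25
f 20 26 21
f 20 21 19
f 20 19 23
f 20 23 25
f 20 25 26
f 21 26 22
f 19 21 28
f 23 19 27
f 25 23 24
f 26 25 18

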